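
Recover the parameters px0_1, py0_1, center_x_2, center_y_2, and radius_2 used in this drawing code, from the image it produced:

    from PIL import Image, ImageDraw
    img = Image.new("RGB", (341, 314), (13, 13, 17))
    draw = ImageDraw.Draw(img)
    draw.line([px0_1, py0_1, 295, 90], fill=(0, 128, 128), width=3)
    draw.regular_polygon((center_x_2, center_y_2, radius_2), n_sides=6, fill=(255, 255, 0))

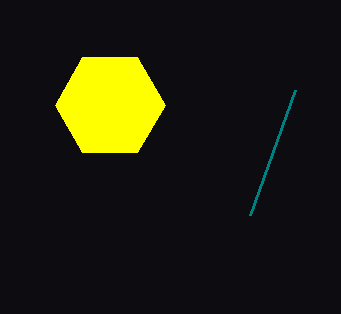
px0_1 = 250, py0_1 = 215, center_x_2 = 110, center_y_2 = 105, radius_2 = 55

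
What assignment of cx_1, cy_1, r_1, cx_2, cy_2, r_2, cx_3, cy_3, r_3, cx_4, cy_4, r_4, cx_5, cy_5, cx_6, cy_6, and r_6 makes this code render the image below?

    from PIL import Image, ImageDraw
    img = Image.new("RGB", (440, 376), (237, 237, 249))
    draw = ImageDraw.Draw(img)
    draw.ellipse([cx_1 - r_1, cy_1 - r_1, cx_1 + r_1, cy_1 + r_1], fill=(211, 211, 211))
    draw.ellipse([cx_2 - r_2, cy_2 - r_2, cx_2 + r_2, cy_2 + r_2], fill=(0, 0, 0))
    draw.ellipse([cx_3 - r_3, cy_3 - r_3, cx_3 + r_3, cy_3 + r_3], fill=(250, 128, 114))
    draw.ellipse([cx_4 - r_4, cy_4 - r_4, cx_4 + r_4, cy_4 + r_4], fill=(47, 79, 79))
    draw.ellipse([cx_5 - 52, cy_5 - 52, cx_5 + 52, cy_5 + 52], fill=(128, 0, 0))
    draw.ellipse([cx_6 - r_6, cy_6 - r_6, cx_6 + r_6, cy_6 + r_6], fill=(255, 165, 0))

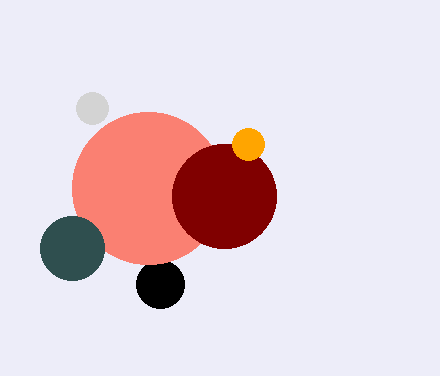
cx_1 = 92, cy_1 = 108, r_1 = 16, cx_2 = 160, cy_2 = 284, r_2 = 24, cx_3 = 148, cy_3 = 188, r_3 = 76, cx_4 = 72, cy_4 = 248, r_4 = 32, cx_5 = 224, cy_5 = 196, cx_6 = 248, cy_6 = 144, r_6 = 16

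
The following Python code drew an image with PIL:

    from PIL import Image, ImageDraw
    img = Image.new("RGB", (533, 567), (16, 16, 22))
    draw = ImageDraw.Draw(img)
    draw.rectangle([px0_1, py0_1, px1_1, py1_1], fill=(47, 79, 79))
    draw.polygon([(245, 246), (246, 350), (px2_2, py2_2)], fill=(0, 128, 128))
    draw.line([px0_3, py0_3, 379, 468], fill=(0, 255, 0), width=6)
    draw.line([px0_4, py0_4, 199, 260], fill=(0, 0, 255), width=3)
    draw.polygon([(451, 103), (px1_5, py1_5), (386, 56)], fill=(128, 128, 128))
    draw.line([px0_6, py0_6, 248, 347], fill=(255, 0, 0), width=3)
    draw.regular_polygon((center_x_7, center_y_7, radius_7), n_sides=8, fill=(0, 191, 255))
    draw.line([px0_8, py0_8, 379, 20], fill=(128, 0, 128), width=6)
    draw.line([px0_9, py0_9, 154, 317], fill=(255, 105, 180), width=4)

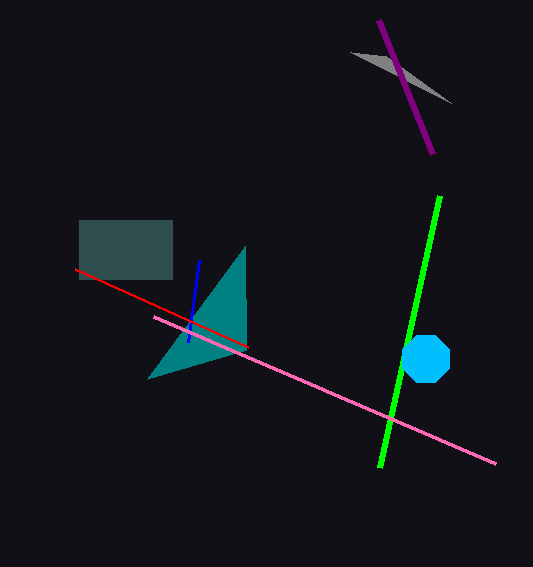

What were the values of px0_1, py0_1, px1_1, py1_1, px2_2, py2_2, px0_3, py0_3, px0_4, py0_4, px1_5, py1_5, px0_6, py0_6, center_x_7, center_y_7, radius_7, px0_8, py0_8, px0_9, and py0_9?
px0_1 = 79; py0_1 = 220; px1_1 = 172; py1_1 = 279; px2_2 = 147; py2_2 = 379; px0_3 = 439; py0_3 = 196; px0_4 = 188; py0_4 = 342; px1_5 = 350; py1_5 = 52; px0_6 = 75; py0_6 = 269; center_x_7 = 426; center_y_7 = 359; radius_7 = 25; px0_8 = 433; py0_8 = 154; px0_9 = 496; py0_9 = 464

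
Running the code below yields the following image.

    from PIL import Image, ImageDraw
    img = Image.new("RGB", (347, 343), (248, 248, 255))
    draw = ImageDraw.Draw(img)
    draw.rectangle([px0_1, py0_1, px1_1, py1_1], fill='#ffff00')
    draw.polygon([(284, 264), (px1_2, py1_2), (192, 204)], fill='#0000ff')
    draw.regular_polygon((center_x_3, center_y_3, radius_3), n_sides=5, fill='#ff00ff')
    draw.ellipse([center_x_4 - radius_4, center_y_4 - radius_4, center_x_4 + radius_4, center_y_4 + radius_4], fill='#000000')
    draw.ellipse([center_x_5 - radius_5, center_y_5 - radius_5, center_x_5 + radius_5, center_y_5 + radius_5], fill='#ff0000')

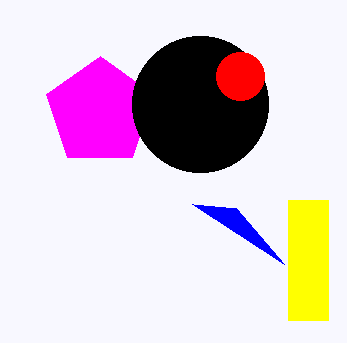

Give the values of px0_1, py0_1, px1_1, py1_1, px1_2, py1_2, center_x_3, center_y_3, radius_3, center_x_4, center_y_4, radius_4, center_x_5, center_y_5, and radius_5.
px0_1 = 288
py0_1 = 200
px1_1 = 328
py1_1 = 320
px1_2 = 236
py1_2 = 208
center_x_3 = 100
center_y_3 = 112
radius_3 = 56
center_x_4 = 200
center_y_4 = 104
radius_4 = 68
center_x_5 = 240
center_y_5 = 76
radius_5 = 24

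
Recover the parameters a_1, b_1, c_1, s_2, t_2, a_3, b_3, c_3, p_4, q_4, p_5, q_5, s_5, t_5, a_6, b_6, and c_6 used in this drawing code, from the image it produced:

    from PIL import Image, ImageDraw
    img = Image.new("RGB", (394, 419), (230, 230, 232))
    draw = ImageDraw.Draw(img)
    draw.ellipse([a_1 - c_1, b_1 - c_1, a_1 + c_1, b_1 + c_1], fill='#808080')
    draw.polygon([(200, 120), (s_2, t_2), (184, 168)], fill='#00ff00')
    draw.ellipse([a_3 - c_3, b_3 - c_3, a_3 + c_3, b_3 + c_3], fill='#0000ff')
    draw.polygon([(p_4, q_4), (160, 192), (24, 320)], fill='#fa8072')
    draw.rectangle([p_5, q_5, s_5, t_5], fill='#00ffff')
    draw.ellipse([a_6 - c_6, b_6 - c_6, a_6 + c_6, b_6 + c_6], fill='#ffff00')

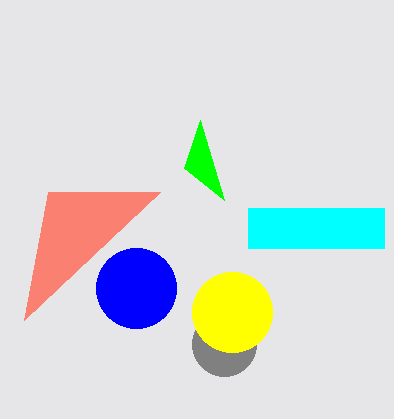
a_1 = 224; b_1 = 344; c_1 = 32; s_2 = 224; t_2 = 200; a_3 = 136; b_3 = 288; c_3 = 40; p_4 = 48; q_4 = 192; p_5 = 248; q_5 = 208; s_5 = 384; t_5 = 248; a_6 = 232; b_6 = 312; c_6 = 40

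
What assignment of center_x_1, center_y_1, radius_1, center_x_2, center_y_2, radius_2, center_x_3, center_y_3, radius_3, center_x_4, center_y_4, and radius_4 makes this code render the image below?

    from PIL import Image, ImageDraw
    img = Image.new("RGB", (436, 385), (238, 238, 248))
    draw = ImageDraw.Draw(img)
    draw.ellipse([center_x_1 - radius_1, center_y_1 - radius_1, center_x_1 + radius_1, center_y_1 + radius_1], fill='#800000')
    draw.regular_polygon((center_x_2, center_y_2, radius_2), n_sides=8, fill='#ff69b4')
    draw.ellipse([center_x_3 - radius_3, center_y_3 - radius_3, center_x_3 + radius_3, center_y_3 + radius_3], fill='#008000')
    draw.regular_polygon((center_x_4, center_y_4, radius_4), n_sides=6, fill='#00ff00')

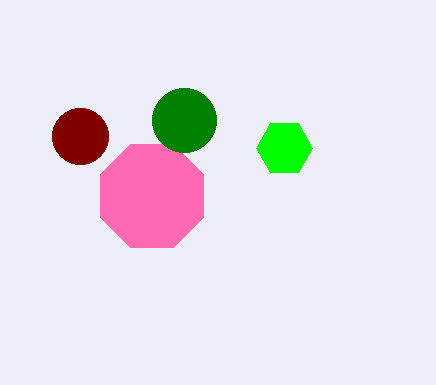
center_x_1 = 80
center_y_1 = 136
radius_1 = 28
center_x_2 = 152
center_y_2 = 196
radius_2 = 56
center_x_3 = 184
center_y_3 = 120
radius_3 = 32
center_x_4 = 284
center_y_4 = 148
radius_4 = 28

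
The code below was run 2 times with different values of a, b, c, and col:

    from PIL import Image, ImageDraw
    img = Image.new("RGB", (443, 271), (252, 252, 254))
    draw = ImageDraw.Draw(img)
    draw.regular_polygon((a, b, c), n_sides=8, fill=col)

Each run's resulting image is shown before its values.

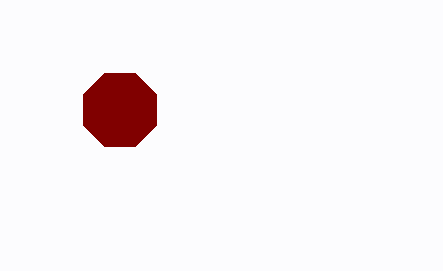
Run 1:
a = 120, b = 110, c = 40, col = 'maroon'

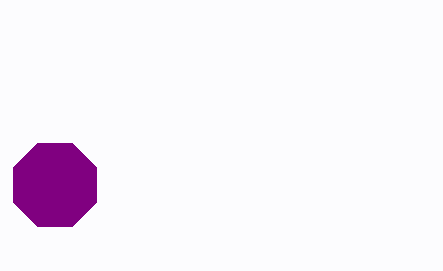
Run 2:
a = 55, b = 185, c = 45, col = 'purple'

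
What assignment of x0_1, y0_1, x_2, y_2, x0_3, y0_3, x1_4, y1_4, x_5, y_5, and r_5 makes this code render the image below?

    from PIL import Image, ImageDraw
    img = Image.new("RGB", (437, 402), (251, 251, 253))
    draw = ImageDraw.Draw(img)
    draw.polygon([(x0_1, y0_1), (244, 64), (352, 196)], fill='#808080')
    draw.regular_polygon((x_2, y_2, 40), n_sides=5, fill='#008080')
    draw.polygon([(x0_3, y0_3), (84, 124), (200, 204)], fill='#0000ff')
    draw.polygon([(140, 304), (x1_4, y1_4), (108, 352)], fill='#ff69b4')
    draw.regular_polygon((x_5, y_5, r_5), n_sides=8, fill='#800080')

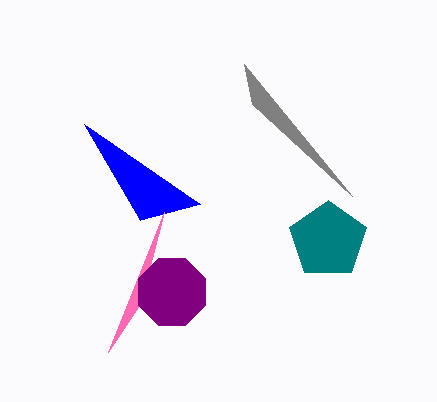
x0_1 = 252; y0_1 = 104; x_2 = 328; y_2 = 240; x0_3 = 140; y0_3 = 220; x1_4 = 164; y1_4 = 212; x_5 = 172; y_5 = 292; r_5 = 36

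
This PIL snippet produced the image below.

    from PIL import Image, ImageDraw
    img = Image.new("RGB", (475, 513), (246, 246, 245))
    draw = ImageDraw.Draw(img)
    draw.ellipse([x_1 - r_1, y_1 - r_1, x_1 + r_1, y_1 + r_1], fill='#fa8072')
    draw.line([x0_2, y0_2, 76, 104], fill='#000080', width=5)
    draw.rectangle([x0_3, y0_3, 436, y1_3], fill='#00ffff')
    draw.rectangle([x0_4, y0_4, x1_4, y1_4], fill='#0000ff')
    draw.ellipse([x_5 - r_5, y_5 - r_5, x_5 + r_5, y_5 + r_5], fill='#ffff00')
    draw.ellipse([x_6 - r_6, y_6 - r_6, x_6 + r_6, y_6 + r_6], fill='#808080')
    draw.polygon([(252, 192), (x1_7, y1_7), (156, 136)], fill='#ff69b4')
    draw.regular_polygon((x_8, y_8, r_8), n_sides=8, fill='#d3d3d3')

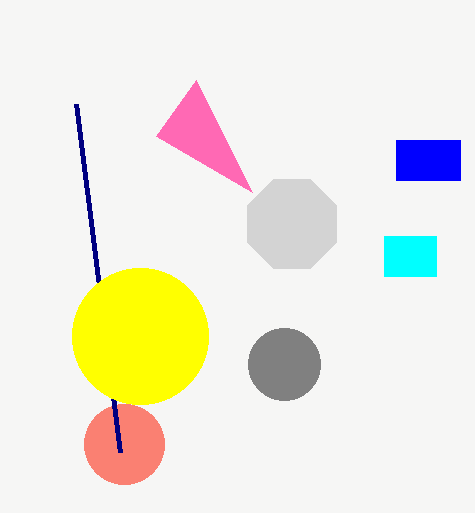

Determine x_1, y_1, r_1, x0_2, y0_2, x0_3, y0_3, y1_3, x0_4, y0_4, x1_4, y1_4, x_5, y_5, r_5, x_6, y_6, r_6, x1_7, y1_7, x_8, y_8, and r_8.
x_1 = 124, y_1 = 444, r_1 = 40, x0_2 = 120, y0_2 = 452, x0_3 = 384, y0_3 = 236, y1_3 = 276, x0_4 = 396, y0_4 = 140, x1_4 = 460, y1_4 = 180, x_5 = 140, y_5 = 336, r_5 = 68, x_6 = 284, y_6 = 364, r_6 = 36, x1_7 = 196, y1_7 = 80, x_8 = 292, y_8 = 224, r_8 = 48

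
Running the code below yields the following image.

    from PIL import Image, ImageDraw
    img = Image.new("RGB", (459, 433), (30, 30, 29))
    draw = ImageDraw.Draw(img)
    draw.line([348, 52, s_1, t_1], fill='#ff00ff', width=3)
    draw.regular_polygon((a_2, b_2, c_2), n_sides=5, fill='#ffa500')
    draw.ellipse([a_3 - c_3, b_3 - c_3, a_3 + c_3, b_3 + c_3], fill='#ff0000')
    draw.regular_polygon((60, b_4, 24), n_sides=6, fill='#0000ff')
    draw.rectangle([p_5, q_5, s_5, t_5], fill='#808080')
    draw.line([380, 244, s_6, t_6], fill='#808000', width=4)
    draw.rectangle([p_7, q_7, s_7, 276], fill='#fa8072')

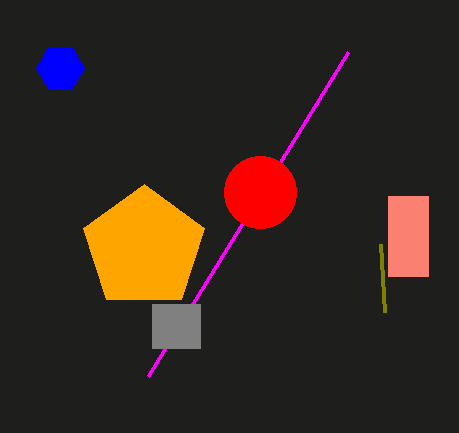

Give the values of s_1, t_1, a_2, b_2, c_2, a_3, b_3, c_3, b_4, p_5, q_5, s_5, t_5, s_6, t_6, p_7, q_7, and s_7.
s_1 = 148, t_1 = 376, a_2 = 144, b_2 = 248, c_2 = 64, a_3 = 260, b_3 = 192, c_3 = 36, b_4 = 68, p_5 = 152, q_5 = 304, s_5 = 200, t_5 = 348, s_6 = 384, t_6 = 312, p_7 = 388, q_7 = 196, s_7 = 428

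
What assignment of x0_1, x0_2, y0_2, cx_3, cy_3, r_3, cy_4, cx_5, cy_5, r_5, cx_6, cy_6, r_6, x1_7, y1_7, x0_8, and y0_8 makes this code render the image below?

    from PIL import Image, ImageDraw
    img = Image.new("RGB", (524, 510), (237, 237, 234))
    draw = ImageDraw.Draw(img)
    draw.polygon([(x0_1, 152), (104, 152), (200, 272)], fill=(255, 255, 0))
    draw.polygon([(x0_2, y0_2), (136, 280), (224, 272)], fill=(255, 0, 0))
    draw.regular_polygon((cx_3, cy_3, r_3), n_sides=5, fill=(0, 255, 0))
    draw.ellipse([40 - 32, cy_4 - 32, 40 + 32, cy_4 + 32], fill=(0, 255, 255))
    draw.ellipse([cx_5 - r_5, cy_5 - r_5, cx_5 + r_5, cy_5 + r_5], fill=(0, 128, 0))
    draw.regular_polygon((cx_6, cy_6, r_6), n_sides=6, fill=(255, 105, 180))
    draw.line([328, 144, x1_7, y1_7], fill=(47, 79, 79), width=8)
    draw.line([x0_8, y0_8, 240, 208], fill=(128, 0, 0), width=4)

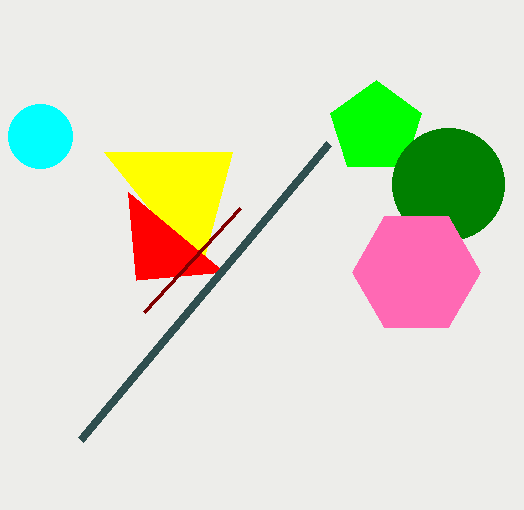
x0_1 = 232, x0_2 = 128, y0_2 = 192, cx_3 = 376, cy_3 = 128, r_3 = 48, cy_4 = 136, cx_5 = 448, cy_5 = 184, r_5 = 56, cx_6 = 416, cy_6 = 272, r_6 = 64, x1_7 = 80, y1_7 = 440, x0_8 = 144, y0_8 = 312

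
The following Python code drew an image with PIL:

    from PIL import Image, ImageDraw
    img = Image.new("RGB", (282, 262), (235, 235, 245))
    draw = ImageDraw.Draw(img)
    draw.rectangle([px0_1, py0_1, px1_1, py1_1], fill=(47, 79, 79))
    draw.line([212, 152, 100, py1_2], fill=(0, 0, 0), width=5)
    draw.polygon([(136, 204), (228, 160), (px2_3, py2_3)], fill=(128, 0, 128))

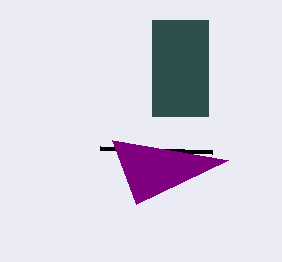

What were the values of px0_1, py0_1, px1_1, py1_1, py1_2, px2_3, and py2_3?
px0_1 = 152
py0_1 = 20
px1_1 = 208
py1_1 = 116
py1_2 = 148
px2_3 = 112
py2_3 = 140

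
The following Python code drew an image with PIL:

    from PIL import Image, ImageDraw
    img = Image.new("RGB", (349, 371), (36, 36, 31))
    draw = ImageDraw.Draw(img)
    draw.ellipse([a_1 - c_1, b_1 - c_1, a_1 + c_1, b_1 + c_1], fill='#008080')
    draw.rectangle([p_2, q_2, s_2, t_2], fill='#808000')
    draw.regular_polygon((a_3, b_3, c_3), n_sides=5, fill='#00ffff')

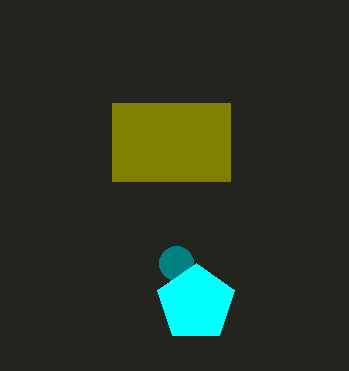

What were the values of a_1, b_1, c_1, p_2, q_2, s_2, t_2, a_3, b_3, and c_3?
a_1 = 176, b_1 = 263, c_1 = 17, p_2 = 112, q_2 = 103, s_2 = 230, t_2 = 181, a_3 = 196, b_3 = 303, c_3 = 40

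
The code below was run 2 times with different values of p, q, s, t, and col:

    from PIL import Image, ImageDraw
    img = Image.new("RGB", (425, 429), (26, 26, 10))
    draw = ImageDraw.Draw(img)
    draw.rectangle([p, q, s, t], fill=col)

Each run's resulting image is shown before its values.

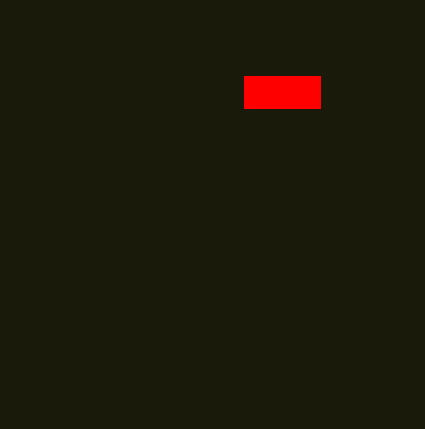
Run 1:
p = 244; q = 76; s = 320; t = 108; col = 'red'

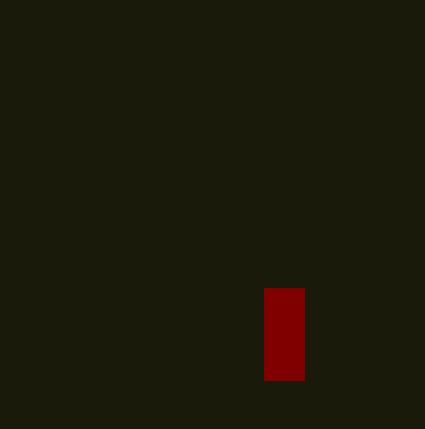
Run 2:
p = 264, q = 288, s = 304, t = 380, col = 'maroon'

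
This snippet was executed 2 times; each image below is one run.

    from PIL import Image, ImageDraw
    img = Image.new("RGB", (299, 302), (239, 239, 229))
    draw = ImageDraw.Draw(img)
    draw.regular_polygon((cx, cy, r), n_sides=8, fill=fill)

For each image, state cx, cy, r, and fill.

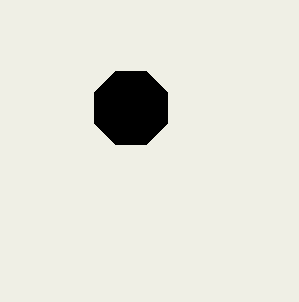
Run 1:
cx = 131
cy = 108
r = 40
fill = 'black'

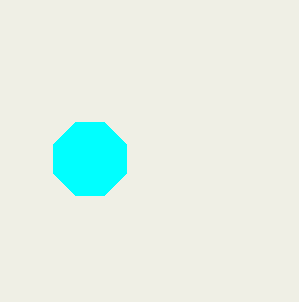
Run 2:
cx = 90, cy = 159, r = 39, fill = 'cyan'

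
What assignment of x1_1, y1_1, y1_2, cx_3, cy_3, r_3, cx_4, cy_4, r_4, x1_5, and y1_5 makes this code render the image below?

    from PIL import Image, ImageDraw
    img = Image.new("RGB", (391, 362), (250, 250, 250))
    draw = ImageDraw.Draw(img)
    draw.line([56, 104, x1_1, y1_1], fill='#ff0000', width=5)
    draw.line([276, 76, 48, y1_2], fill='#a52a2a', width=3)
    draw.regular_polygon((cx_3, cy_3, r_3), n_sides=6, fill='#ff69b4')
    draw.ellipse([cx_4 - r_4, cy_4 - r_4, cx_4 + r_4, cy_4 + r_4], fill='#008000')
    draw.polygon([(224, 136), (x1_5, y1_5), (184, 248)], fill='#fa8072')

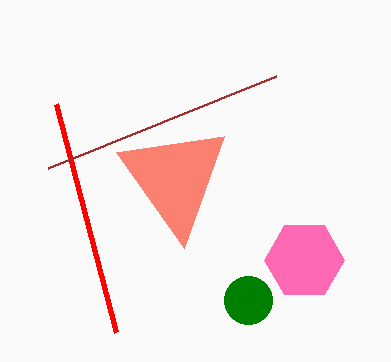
x1_1 = 116
y1_1 = 332
y1_2 = 168
cx_3 = 304
cy_3 = 260
r_3 = 40
cx_4 = 248
cy_4 = 300
r_4 = 24
x1_5 = 116
y1_5 = 152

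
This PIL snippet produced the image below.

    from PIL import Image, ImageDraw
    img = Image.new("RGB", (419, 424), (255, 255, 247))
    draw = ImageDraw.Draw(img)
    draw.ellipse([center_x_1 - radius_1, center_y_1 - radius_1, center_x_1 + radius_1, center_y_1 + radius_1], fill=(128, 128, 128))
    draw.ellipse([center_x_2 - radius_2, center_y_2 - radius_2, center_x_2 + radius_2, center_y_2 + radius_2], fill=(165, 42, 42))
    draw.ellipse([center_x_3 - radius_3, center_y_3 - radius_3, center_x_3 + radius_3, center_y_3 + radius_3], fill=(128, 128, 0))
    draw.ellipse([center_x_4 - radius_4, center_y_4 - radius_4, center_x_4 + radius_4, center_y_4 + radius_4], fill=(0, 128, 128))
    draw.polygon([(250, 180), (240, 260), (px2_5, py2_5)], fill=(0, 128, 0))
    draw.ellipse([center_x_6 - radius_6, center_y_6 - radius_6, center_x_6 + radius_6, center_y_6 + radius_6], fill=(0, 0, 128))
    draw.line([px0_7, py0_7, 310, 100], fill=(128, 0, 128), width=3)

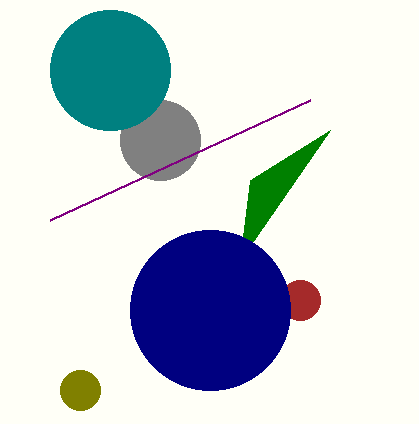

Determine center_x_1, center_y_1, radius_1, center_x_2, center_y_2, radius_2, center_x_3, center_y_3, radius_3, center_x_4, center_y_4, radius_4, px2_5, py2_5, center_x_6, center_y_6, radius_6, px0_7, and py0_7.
center_x_1 = 160
center_y_1 = 140
radius_1 = 40
center_x_2 = 300
center_y_2 = 300
radius_2 = 20
center_x_3 = 80
center_y_3 = 390
radius_3 = 20
center_x_4 = 110
center_y_4 = 70
radius_4 = 60
px2_5 = 330
py2_5 = 130
center_x_6 = 210
center_y_6 = 310
radius_6 = 80
px0_7 = 50
py0_7 = 220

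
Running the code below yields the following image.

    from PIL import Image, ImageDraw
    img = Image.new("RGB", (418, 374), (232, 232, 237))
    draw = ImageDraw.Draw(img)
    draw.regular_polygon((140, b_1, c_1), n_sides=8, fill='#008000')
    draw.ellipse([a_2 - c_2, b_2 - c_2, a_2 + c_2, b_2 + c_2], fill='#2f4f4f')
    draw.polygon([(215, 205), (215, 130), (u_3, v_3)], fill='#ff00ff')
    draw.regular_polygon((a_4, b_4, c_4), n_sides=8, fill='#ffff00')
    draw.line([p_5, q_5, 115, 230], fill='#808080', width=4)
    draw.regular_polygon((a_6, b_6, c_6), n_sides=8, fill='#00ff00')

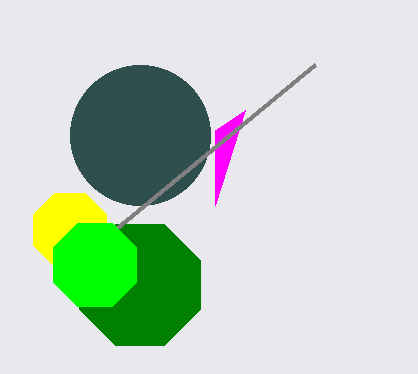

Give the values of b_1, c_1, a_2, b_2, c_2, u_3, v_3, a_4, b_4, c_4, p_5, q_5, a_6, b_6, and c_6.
b_1 = 285
c_1 = 65
a_2 = 140
b_2 = 135
c_2 = 70
u_3 = 245
v_3 = 110
a_4 = 70
b_4 = 230
c_4 = 40
p_5 = 315
q_5 = 65
a_6 = 95
b_6 = 265
c_6 = 45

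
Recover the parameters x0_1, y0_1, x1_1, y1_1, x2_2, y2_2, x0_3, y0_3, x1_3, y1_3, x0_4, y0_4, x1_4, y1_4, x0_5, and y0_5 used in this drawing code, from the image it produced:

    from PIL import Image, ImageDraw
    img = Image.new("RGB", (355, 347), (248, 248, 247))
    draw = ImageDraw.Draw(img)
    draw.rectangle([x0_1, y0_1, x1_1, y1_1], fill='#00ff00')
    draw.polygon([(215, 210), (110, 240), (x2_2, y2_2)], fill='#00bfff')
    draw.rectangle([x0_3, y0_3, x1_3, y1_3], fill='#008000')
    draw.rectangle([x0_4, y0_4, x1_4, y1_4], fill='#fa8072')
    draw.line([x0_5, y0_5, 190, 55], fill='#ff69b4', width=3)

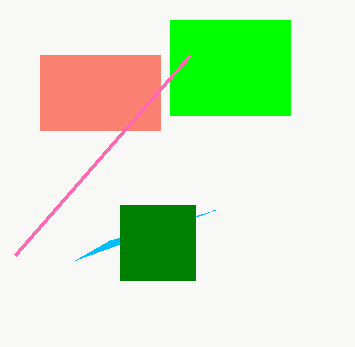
x0_1 = 170, y0_1 = 20, x1_1 = 290, y1_1 = 115, x2_2 = 75, y2_2 = 260, x0_3 = 120, y0_3 = 205, x1_3 = 195, y1_3 = 280, x0_4 = 40, y0_4 = 55, x1_4 = 160, y1_4 = 130, x0_5 = 15, y0_5 = 255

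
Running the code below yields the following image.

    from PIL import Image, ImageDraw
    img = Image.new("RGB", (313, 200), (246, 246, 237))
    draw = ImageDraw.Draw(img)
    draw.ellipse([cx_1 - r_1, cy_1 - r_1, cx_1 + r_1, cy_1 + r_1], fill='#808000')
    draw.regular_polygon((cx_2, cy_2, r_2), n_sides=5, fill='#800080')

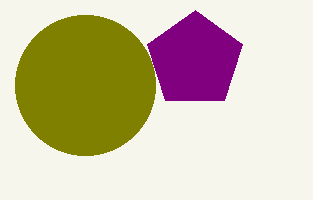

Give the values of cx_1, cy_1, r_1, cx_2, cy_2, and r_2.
cx_1 = 85, cy_1 = 85, r_1 = 70, cx_2 = 195, cy_2 = 60, r_2 = 50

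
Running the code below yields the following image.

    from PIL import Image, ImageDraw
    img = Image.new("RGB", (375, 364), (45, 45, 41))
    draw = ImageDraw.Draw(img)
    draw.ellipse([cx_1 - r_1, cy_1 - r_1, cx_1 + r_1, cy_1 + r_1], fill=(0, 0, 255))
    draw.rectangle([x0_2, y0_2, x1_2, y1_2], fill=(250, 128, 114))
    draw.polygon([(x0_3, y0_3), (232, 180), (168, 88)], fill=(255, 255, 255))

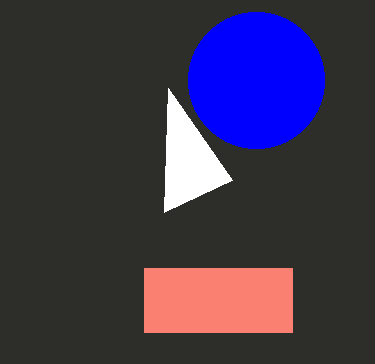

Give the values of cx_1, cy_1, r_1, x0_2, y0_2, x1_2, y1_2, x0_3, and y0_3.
cx_1 = 256; cy_1 = 80; r_1 = 68; x0_2 = 144; y0_2 = 268; x1_2 = 292; y1_2 = 332; x0_3 = 164; y0_3 = 212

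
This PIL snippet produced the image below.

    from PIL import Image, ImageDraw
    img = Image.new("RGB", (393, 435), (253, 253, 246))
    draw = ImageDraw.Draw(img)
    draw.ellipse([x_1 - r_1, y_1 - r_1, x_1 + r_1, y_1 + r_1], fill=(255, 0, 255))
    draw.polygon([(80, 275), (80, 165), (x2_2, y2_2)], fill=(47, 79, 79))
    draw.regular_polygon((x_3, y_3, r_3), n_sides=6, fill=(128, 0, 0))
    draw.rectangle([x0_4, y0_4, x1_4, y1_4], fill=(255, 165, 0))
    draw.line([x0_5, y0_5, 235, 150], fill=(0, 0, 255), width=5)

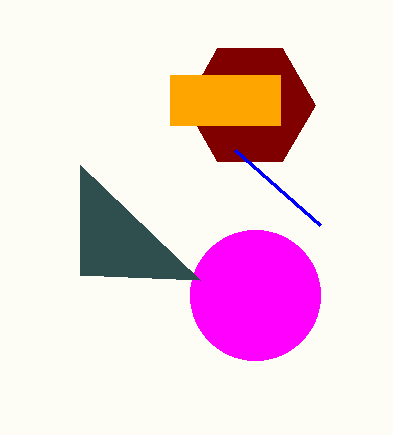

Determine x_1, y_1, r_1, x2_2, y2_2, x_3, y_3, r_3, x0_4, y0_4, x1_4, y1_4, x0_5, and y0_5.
x_1 = 255; y_1 = 295; r_1 = 65; x2_2 = 200; y2_2 = 280; x_3 = 250; y_3 = 105; r_3 = 65; x0_4 = 170; y0_4 = 75; x1_4 = 280; y1_4 = 125; x0_5 = 320; y0_5 = 225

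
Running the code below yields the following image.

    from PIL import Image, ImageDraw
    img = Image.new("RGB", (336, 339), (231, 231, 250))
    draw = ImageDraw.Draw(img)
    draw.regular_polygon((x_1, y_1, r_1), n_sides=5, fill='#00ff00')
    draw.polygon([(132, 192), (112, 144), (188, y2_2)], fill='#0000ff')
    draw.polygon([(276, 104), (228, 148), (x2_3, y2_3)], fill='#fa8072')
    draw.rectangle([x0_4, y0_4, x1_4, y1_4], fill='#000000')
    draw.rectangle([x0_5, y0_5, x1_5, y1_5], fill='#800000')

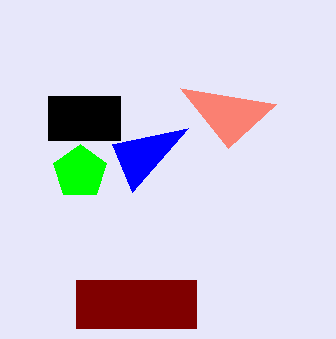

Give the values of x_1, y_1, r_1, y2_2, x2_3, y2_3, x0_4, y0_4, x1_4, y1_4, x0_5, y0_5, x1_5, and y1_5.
x_1 = 80, y_1 = 172, r_1 = 28, y2_2 = 128, x2_3 = 180, y2_3 = 88, x0_4 = 48, y0_4 = 96, x1_4 = 120, y1_4 = 140, x0_5 = 76, y0_5 = 280, x1_5 = 196, y1_5 = 328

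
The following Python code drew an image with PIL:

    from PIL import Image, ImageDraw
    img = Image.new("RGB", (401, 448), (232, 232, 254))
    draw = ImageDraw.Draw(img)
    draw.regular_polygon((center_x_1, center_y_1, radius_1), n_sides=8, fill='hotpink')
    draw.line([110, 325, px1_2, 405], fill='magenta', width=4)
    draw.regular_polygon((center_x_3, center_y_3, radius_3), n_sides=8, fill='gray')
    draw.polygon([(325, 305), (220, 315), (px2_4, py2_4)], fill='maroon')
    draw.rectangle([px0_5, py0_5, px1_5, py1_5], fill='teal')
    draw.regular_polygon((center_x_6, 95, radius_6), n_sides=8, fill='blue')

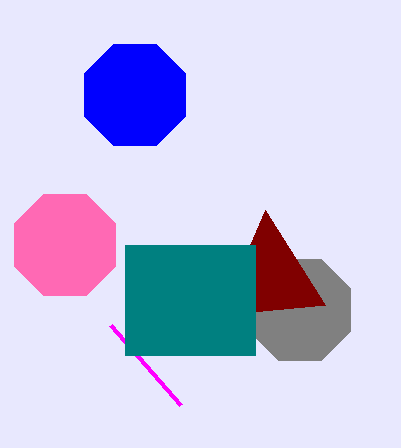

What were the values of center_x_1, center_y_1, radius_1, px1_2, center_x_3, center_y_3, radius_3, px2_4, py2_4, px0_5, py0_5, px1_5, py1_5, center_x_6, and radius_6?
center_x_1 = 65; center_y_1 = 245; radius_1 = 55; px1_2 = 180; center_x_3 = 300; center_y_3 = 310; radius_3 = 55; px2_4 = 265; py2_4 = 210; px0_5 = 125; py0_5 = 245; px1_5 = 255; py1_5 = 355; center_x_6 = 135; radius_6 = 55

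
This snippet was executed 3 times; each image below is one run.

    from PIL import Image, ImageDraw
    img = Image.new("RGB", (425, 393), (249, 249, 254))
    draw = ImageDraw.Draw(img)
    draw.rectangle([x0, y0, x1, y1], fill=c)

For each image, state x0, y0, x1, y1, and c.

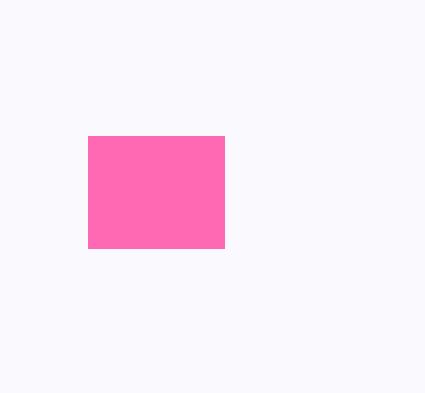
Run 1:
x0 = 88
y0 = 136
x1 = 224
y1 = 248
c = 'hotpink'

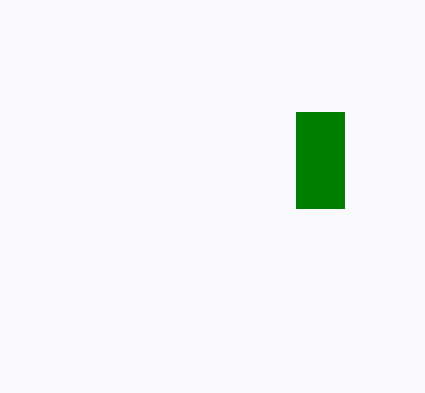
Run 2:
x0 = 296
y0 = 112
x1 = 344
y1 = 208
c = 'green'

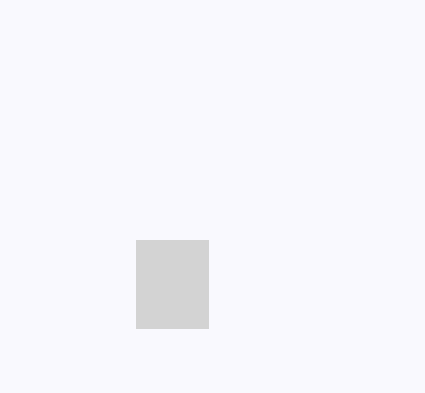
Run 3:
x0 = 136
y0 = 240
x1 = 208
y1 = 328
c = 'lightgray'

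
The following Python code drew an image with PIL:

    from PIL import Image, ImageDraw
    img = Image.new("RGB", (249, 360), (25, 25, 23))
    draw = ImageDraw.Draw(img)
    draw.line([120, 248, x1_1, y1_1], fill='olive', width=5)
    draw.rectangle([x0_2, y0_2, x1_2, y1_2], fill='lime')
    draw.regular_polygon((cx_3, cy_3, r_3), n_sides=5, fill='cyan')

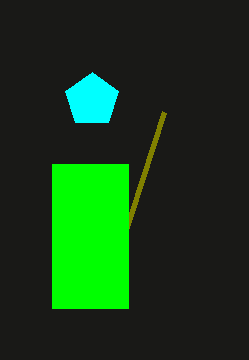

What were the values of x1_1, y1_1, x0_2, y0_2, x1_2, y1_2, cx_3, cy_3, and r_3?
x1_1 = 164, y1_1 = 112, x0_2 = 52, y0_2 = 164, x1_2 = 128, y1_2 = 308, cx_3 = 92, cy_3 = 100, r_3 = 28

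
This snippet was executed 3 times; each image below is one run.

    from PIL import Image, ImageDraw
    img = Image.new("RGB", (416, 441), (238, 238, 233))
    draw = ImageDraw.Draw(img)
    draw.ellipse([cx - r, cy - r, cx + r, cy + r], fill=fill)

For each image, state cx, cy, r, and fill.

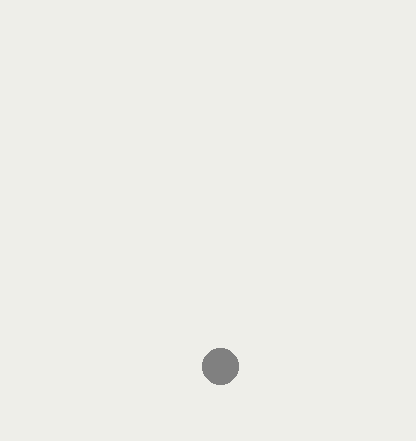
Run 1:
cx = 220, cy = 366, r = 18, fill = 'gray'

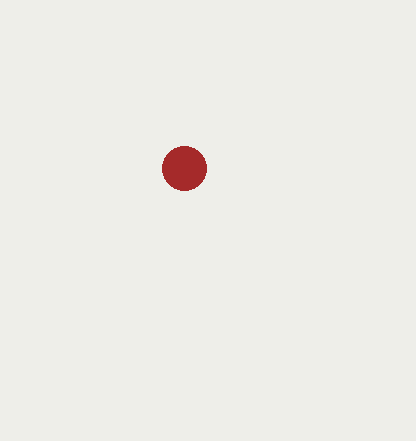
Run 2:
cx = 184, cy = 168, r = 22, fill = 'brown'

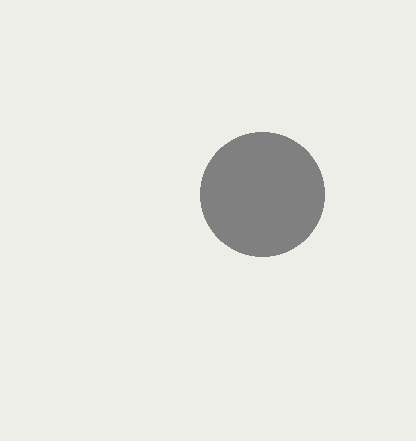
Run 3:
cx = 262, cy = 194, r = 62, fill = 'gray'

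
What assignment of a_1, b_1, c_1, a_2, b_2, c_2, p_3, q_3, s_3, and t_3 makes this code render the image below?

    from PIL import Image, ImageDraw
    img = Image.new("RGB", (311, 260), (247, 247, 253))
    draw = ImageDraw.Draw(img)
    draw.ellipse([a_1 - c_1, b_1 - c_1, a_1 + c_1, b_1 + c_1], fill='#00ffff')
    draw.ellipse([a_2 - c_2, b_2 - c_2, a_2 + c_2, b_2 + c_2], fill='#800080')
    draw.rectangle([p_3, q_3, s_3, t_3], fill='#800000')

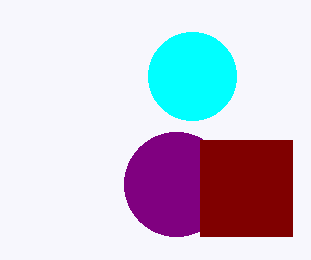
a_1 = 192
b_1 = 76
c_1 = 44
a_2 = 176
b_2 = 184
c_2 = 52
p_3 = 200
q_3 = 140
s_3 = 292
t_3 = 236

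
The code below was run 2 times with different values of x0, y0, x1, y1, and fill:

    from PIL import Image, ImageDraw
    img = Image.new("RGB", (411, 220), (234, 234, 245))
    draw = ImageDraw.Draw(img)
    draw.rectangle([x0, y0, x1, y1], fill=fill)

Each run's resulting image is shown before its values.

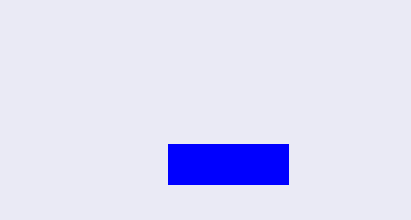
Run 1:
x0 = 168; y0 = 144; x1 = 288; y1 = 184; fill = 'blue'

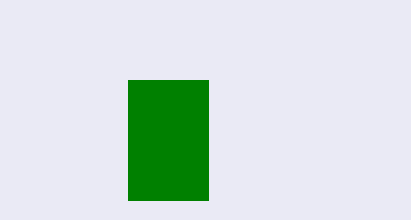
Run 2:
x0 = 128
y0 = 80
x1 = 208
y1 = 200
fill = 'green'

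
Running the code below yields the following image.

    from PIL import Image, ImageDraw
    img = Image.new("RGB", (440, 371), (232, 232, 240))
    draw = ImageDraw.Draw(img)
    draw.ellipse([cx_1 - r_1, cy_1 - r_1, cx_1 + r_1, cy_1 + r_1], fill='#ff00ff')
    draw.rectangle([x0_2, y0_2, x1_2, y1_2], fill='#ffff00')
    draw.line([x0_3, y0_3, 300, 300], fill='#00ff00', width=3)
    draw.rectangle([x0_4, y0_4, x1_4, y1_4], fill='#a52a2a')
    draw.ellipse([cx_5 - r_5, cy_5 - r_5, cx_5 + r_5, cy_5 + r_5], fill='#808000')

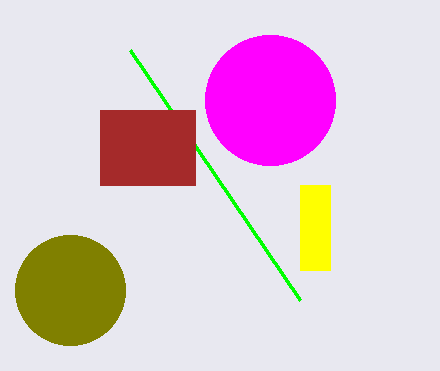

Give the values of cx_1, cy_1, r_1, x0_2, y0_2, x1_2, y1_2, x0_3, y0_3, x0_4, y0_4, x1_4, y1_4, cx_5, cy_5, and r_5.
cx_1 = 270; cy_1 = 100; r_1 = 65; x0_2 = 300; y0_2 = 185; x1_2 = 330; y1_2 = 270; x0_3 = 130; y0_3 = 50; x0_4 = 100; y0_4 = 110; x1_4 = 195; y1_4 = 185; cx_5 = 70; cy_5 = 290; r_5 = 55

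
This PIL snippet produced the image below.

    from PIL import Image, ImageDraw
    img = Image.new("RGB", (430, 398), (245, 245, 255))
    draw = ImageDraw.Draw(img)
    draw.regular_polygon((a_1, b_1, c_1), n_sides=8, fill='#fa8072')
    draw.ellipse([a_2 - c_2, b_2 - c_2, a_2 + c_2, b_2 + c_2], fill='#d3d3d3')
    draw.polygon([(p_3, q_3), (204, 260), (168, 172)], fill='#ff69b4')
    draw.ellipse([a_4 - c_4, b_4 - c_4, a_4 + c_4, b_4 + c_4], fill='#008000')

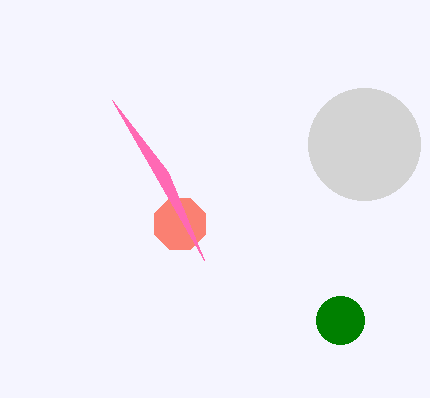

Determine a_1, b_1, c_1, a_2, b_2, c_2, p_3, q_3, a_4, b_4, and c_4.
a_1 = 180
b_1 = 224
c_1 = 28
a_2 = 364
b_2 = 144
c_2 = 56
p_3 = 112
q_3 = 100
a_4 = 340
b_4 = 320
c_4 = 24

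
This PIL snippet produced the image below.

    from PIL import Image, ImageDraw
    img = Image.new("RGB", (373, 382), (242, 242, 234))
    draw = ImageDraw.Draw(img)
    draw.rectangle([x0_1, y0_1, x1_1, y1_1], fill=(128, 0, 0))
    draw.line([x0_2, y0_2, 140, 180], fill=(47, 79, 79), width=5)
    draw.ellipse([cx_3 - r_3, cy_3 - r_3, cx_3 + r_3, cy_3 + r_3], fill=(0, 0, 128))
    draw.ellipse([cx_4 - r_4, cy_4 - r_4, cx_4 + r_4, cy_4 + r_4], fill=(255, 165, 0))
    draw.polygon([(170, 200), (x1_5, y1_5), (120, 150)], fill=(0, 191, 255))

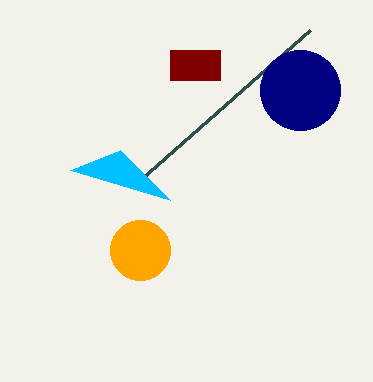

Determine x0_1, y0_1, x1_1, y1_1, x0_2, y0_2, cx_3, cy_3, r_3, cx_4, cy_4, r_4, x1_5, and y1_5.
x0_1 = 170, y0_1 = 50, x1_1 = 220, y1_1 = 80, x0_2 = 310, y0_2 = 30, cx_3 = 300, cy_3 = 90, r_3 = 40, cx_4 = 140, cy_4 = 250, r_4 = 30, x1_5 = 70, y1_5 = 170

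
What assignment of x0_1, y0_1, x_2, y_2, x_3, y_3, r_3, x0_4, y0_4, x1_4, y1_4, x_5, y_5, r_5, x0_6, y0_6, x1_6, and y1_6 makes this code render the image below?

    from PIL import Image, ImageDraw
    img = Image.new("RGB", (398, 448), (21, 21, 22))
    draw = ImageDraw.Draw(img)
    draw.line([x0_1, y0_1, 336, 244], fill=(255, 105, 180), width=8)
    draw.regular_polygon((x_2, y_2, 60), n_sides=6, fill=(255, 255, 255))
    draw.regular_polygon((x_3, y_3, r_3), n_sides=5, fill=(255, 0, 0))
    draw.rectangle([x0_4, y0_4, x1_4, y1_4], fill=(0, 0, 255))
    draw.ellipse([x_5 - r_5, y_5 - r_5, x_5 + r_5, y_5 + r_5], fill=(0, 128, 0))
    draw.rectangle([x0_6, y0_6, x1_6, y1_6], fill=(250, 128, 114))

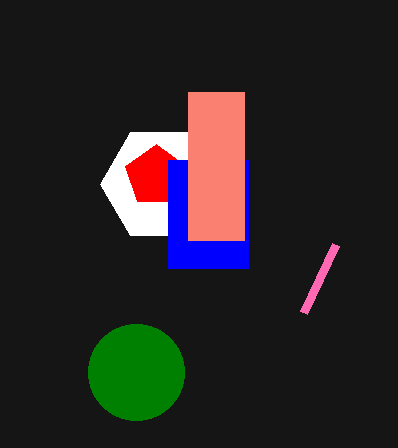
x0_1 = 304; y0_1 = 312; x_2 = 160; y_2 = 184; x_3 = 156; y_3 = 176; r_3 = 32; x0_4 = 168; y0_4 = 160; x1_4 = 248; y1_4 = 268; x_5 = 136; y_5 = 372; r_5 = 48; x0_6 = 188; y0_6 = 92; x1_6 = 244; y1_6 = 240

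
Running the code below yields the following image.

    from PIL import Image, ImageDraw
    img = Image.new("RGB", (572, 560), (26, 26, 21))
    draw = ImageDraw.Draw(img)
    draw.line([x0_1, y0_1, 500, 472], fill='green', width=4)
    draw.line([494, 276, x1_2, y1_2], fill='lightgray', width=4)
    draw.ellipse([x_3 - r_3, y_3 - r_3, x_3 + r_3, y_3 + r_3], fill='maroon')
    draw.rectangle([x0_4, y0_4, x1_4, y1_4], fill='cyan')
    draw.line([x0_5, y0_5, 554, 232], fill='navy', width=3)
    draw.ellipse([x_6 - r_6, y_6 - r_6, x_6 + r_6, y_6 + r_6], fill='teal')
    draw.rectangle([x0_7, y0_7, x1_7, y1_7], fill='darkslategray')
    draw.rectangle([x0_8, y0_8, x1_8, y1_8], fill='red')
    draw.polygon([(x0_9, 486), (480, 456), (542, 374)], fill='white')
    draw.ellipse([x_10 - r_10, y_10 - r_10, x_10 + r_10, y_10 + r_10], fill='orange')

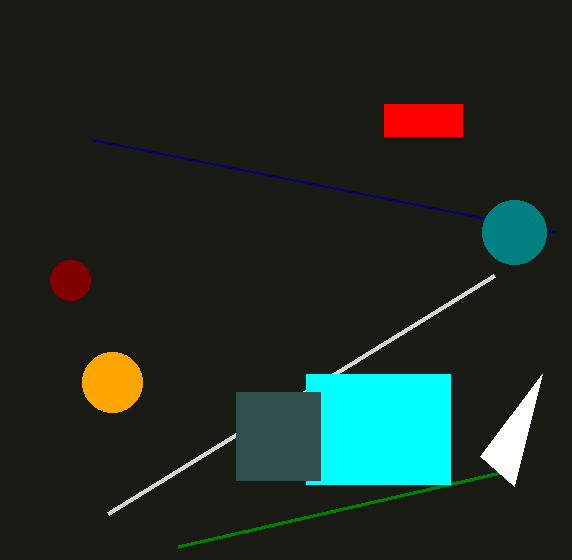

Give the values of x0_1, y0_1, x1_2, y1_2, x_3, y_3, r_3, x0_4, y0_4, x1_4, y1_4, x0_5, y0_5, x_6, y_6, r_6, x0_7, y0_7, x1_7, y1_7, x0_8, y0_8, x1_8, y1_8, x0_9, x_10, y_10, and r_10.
x0_1 = 178; y0_1 = 546; x1_2 = 108; y1_2 = 514; x_3 = 70; y_3 = 280; r_3 = 20; x0_4 = 306; y0_4 = 374; x1_4 = 450; y1_4 = 484; x0_5 = 94; y0_5 = 140; x_6 = 514; y_6 = 232; r_6 = 32; x0_7 = 236; y0_7 = 392; x1_7 = 320; y1_7 = 480; x0_8 = 384; y0_8 = 104; x1_8 = 462; y1_8 = 136; x0_9 = 514; x_10 = 112; y_10 = 382; r_10 = 30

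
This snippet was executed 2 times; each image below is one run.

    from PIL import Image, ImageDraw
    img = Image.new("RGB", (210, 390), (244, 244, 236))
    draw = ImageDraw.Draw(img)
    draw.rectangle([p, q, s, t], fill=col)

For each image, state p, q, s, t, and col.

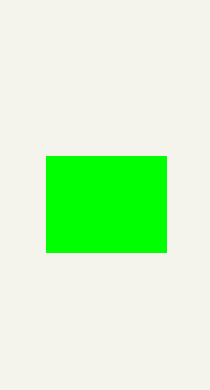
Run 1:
p = 46
q = 156
s = 166
t = 252
col = 'lime'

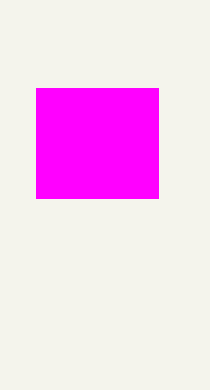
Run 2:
p = 36
q = 88
s = 158
t = 198
col = 'magenta'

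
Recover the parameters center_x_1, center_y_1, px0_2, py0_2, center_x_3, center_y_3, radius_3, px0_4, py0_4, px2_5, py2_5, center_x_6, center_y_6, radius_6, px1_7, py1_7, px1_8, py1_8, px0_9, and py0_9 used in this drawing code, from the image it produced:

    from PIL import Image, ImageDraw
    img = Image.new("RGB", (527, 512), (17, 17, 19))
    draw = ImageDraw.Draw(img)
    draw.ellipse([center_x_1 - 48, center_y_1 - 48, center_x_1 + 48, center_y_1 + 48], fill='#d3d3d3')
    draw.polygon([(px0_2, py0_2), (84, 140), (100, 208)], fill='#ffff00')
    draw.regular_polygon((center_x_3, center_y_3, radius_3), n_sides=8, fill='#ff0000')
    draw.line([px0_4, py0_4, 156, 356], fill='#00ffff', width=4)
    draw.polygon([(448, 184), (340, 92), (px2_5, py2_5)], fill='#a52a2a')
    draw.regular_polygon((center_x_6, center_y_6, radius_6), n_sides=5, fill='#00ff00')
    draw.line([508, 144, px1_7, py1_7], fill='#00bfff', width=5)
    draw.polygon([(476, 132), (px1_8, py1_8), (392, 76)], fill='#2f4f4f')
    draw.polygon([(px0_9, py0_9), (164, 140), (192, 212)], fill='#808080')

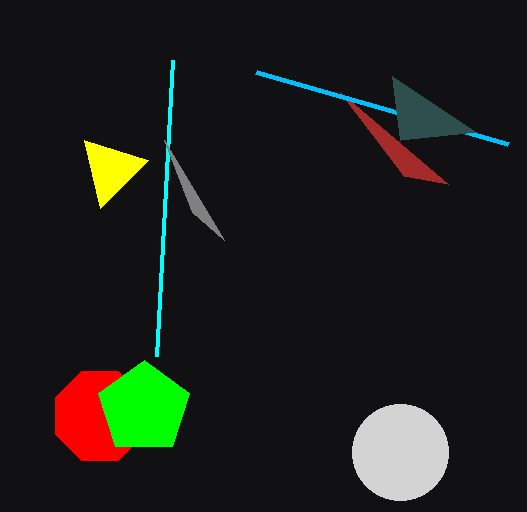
center_x_1 = 400
center_y_1 = 452
px0_2 = 148
py0_2 = 160
center_x_3 = 100
center_y_3 = 416
radius_3 = 48
px0_4 = 172
py0_4 = 60
px2_5 = 404
py2_5 = 176
center_x_6 = 144
center_y_6 = 408
radius_6 = 48
px1_7 = 256
py1_7 = 72
px1_8 = 400
py1_8 = 140
px0_9 = 224
py0_9 = 240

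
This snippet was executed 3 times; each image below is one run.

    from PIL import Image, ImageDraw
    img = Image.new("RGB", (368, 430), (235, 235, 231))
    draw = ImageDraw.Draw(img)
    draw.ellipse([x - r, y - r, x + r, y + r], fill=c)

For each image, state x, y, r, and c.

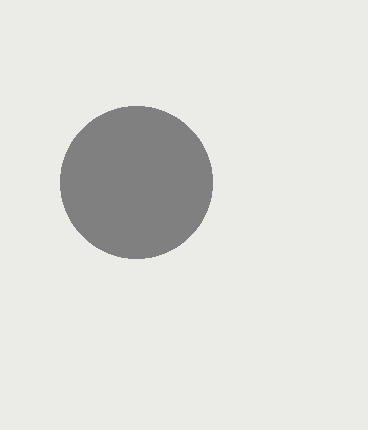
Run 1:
x = 136
y = 182
r = 76
c = 'gray'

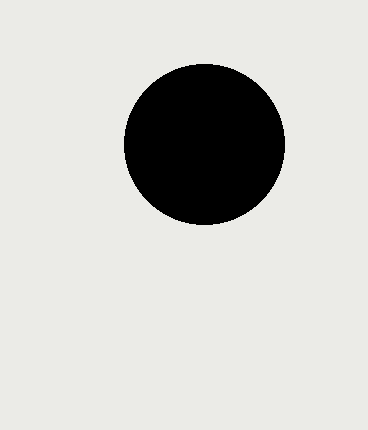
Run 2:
x = 204; y = 144; r = 80; c = 'black'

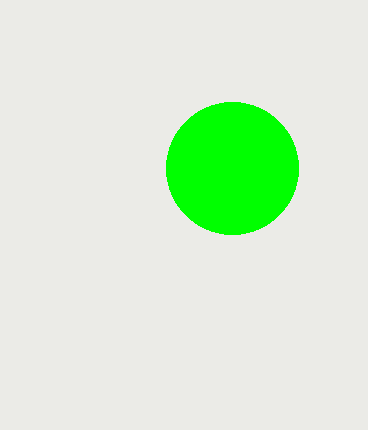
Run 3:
x = 232, y = 168, r = 66, c = 'lime'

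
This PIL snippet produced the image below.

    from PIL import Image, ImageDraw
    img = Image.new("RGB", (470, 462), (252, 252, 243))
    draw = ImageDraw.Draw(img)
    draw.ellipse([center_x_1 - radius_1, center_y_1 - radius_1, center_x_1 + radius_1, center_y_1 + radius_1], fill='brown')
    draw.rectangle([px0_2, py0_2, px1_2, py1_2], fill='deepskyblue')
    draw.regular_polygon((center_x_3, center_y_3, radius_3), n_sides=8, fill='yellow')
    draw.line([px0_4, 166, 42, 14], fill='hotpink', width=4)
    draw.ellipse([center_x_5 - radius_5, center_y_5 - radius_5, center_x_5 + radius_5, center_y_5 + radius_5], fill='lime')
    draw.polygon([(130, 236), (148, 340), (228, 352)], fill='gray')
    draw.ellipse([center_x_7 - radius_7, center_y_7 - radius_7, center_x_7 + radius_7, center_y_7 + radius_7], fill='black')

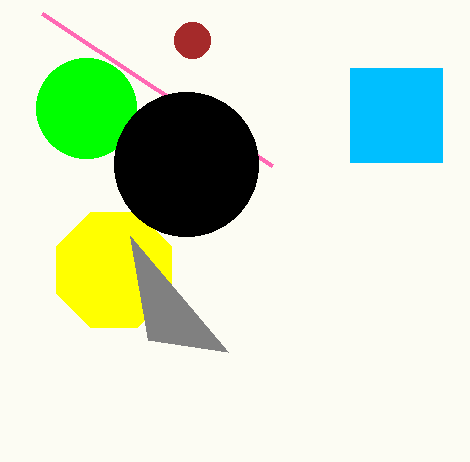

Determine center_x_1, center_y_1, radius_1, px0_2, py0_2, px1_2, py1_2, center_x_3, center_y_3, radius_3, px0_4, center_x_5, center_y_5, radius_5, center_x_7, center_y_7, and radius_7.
center_x_1 = 192; center_y_1 = 40; radius_1 = 18; px0_2 = 350; py0_2 = 68; px1_2 = 442; py1_2 = 162; center_x_3 = 114; center_y_3 = 270; radius_3 = 62; px0_4 = 272; center_x_5 = 86; center_y_5 = 108; radius_5 = 50; center_x_7 = 186; center_y_7 = 164; radius_7 = 72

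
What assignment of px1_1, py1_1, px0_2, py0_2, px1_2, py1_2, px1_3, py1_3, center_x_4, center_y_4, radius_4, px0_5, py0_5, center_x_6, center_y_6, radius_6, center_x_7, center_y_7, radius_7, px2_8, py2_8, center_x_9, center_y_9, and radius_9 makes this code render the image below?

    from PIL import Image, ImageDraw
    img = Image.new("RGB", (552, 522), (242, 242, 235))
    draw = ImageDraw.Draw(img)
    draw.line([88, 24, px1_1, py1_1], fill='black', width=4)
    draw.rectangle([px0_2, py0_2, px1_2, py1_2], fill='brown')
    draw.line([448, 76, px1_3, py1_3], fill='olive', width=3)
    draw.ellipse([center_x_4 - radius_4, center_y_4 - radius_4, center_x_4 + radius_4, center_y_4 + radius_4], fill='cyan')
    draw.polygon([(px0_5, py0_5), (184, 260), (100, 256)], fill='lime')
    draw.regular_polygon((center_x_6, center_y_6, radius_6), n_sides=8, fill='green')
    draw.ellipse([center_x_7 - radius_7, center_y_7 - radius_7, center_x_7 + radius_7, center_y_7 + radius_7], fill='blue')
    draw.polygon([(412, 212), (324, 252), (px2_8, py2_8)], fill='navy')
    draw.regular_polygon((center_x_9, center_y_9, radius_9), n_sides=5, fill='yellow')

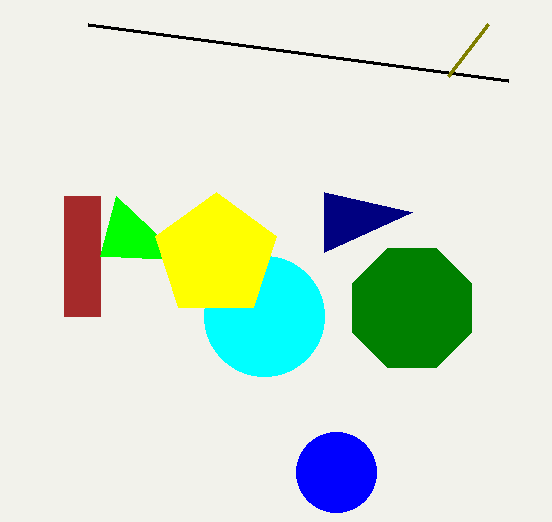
px1_1 = 508, py1_1 = 80, px0_2 = 64, py0_2 = 196, px1_2 = 100, py1_2 = 316, px1_3 = 488, py1_3 = 24, center_x_4 = 264, center_y_4 = 316, radius_4 = 60, px0_5 = 116, py0_5 = 196, center_x_6 = 412, center_y_6 = 308, radius_6 = 64, center_x_7 = 336, center_y_7 = 472, radius_7 = 40, px2_8 = 324, py2_8 = 192, center_x_9 = 216, center_y_9 = 256, radius_9 = 64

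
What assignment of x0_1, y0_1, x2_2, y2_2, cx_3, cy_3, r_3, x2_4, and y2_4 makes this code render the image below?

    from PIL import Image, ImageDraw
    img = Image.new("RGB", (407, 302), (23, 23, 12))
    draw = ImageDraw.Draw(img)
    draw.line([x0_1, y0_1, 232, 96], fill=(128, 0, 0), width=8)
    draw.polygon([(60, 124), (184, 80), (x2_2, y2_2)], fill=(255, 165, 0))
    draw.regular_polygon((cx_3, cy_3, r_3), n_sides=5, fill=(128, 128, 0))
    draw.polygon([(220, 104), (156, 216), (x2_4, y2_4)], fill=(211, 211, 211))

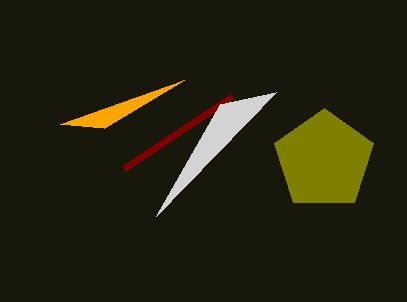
x0_1 = 124, y0_1 = 168, x2_2 = 104, y2_2 = 128, cx_3 = 324, cy_3 = 160, r_3 = 52, x2_4 = 276, y2_4 = 92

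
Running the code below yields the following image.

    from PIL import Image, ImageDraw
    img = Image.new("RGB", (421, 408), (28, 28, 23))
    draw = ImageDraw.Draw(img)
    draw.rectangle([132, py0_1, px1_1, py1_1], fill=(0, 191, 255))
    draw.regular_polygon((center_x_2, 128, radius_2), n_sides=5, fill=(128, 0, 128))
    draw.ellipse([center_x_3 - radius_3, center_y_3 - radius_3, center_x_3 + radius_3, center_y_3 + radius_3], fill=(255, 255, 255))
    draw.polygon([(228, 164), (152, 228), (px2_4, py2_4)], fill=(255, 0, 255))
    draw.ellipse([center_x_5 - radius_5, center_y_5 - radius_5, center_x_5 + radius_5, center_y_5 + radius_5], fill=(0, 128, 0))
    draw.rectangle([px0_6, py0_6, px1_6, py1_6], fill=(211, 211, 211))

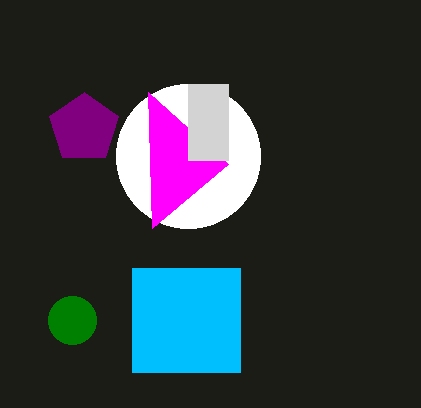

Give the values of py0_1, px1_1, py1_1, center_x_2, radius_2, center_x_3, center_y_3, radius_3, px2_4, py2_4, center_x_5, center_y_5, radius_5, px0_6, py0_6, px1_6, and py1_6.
py0_1 = 268, px1_1 = 240, py1_1 = 372, center_x_2 = 84, radius_2 = 36, center_x_3 = 188, center_y_3 = 156, radius_3 = 72, px2_4 = 148, py2_4 = 92, center_x_5 = 72, center_y_5 = 320, radius_5 = 24, px0_6 = 188, py0_6 = 84, px1_6 = 228, py1_6 = 160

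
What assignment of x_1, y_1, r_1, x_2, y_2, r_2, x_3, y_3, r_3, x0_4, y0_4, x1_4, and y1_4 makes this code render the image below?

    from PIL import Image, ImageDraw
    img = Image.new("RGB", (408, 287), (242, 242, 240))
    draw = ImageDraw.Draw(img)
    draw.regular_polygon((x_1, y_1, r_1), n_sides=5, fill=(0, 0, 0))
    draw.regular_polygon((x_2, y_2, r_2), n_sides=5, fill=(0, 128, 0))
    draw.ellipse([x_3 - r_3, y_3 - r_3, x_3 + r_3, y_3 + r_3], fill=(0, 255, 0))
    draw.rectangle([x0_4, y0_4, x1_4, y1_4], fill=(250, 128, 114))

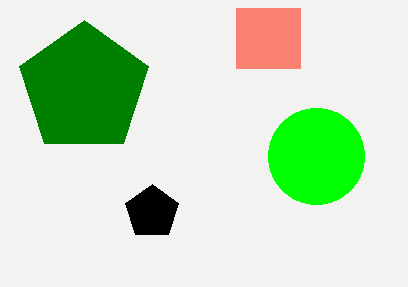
x_1 = 152
y_1 = 212
r_1 = 28
x_2 = 84
y_2 = 88
r_2 = 68
x_3 = 316
y_3 = 156
r_3 = 48
x0_4 = 236
y0_4 = 8
x1_4 = 300
y1_4 = 68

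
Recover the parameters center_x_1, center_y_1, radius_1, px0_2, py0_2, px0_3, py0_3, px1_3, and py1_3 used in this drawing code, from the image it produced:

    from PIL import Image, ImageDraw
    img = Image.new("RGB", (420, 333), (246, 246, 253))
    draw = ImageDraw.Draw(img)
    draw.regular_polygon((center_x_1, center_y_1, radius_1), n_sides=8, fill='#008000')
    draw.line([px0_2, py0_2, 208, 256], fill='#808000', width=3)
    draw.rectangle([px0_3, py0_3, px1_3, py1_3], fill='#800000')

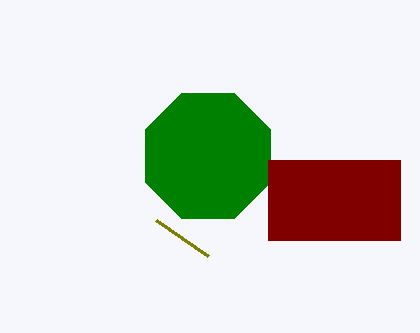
center_x_1 = 208, center_y_1 = 156, radius_1 = 68, px0_2 = 156, py0_2 = 220, px0_3 = 268, py0_3 = 160, px1_3 = 400, py1_3 = 240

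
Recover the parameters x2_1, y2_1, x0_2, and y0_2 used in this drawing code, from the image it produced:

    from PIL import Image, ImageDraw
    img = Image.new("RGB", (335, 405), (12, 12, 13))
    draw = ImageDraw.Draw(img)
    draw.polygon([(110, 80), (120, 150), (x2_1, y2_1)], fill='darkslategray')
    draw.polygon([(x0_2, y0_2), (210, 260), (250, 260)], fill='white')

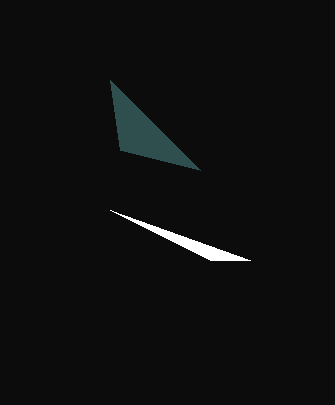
x2_1 = 200; y2_1 = 170; x0_2 = 110; y0_2 = 210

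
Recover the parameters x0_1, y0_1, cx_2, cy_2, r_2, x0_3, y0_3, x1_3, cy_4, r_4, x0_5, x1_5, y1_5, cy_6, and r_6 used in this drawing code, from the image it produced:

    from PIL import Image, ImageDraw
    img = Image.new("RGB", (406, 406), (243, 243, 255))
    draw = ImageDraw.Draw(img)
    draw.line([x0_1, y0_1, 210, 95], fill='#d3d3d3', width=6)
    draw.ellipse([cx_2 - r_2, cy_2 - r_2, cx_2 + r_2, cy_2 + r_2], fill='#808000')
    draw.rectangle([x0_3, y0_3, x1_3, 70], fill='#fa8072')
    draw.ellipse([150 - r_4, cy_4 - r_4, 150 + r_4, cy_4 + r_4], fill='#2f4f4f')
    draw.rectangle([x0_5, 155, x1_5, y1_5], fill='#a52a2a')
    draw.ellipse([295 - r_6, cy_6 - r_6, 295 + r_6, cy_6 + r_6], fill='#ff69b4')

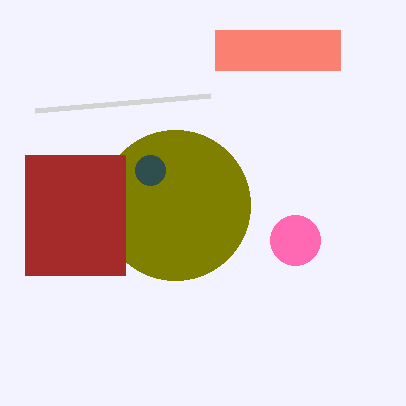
x0_1 = 35; y0_1 = 110; cx_2 = 175; cy_2 = 205; r_2 = 75; x0_3 = 215; y0_3 = 30; x1_3 = 340; cy_4 = 170; r_4 = 15; x0_5 = 25; x1_5 = 125; y1_5 = 275; cy_6 = 240; r_6 = 25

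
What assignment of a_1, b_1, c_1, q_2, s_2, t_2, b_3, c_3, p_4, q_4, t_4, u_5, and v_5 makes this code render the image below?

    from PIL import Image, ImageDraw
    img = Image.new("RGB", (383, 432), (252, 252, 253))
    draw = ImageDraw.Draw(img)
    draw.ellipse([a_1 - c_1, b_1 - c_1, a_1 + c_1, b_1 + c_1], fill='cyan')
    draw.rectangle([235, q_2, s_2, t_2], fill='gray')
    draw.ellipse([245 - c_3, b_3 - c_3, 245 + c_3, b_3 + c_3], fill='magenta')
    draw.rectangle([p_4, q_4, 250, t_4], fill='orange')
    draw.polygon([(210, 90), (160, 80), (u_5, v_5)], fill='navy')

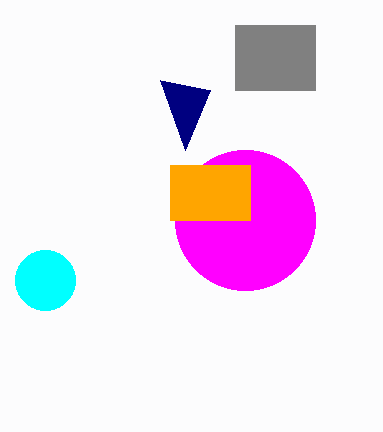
a_1 = 45, b_1 = 280, c_1 = 30, q_2 = 25, s_2 = 315, t_2 = 90, b_3 = 220, c_3 = 70, p_4 = 170, q_4 = 165, t_4 = 220, u_5 = 185, v_5 = 150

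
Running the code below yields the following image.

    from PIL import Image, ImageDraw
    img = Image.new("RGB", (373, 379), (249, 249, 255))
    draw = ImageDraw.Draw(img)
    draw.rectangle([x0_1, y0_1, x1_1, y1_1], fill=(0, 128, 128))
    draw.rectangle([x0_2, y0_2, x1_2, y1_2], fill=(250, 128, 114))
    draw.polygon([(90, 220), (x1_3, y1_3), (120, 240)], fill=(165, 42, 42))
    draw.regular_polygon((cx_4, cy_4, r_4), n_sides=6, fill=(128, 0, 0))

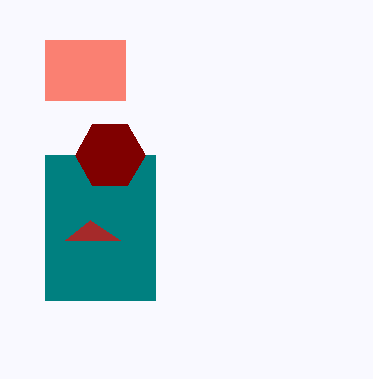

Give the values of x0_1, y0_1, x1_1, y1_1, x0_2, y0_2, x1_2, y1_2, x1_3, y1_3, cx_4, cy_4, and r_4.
x0_1 = 45
y0_1 = 155
x1_1 = 155
y1_1 = 300
x0_2 = 45
y0_2 = 40
x1_2 = 125
y1_2 = 100
x1_3 = 65
y1_3 = 240
cx_4 = 110
cy_4 = 155
r_4 = 35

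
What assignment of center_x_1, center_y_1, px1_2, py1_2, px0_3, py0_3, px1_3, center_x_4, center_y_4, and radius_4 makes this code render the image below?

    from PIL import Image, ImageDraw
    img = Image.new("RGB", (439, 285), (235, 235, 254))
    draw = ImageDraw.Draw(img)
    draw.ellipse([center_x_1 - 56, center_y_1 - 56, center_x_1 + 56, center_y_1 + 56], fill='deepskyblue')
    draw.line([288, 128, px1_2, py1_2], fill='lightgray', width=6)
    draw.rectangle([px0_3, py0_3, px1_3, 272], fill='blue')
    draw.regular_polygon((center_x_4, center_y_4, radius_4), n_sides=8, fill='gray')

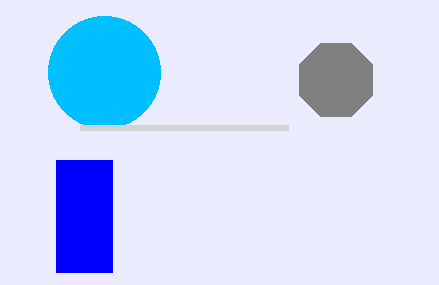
center_x_1 = 104
center_y_1 = 72
px1_2 = 80
py1_2 = 128
px0_3 = 56
py0_3 = 160
px1_3 = 112
center_x_4 = 336
center_y_4 = 80
radius_4 = 40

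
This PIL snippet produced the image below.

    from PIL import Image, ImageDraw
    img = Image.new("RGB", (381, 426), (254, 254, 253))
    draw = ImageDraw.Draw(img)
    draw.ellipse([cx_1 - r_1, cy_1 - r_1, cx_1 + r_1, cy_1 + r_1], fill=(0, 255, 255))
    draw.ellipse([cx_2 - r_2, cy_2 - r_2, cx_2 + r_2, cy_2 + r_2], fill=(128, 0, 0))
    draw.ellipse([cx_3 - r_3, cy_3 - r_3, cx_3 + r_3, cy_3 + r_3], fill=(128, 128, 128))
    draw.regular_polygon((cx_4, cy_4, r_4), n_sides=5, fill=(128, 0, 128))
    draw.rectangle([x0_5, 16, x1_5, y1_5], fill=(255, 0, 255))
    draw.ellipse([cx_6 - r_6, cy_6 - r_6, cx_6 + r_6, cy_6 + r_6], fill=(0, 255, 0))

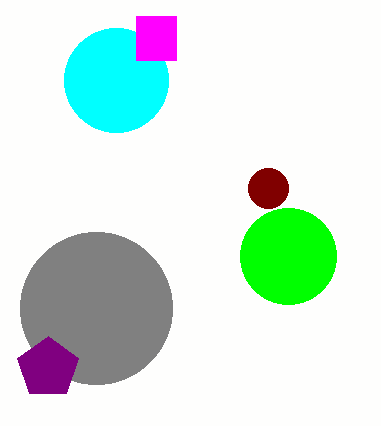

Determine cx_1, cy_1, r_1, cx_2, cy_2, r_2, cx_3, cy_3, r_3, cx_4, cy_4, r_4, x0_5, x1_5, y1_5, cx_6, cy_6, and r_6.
cx_1 = 116
cy_1 = 80
r_1 = 52
cx_2 = 268
cy_2 = 188
r_2 = 20
cx_3 = 96
cy_3 = 308
r_3 = 76
cx_4 = 48
cy_4 = 368
r_4 = 32
x0_5 = 136
x1_5 = 176
y1_5 = 60
cx_6 = 288
cy_6 = 256
r_6 = 48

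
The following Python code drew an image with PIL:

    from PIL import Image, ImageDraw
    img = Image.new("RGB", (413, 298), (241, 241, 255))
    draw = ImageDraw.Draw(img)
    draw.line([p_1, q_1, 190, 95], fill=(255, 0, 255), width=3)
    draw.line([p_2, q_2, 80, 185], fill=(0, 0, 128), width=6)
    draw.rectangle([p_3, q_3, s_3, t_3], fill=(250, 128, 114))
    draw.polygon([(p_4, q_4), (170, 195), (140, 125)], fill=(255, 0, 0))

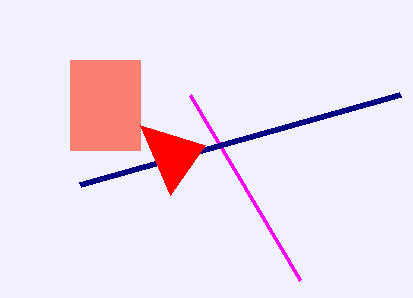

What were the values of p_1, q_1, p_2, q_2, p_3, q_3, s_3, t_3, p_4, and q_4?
p_1 = 300, q_1 = 280, p_2 = 400, q_2 = 95, p_3 = 70, q_3 = 60, s_3 = 140, t_3 = 150, p_4 = 205, q_4 = 145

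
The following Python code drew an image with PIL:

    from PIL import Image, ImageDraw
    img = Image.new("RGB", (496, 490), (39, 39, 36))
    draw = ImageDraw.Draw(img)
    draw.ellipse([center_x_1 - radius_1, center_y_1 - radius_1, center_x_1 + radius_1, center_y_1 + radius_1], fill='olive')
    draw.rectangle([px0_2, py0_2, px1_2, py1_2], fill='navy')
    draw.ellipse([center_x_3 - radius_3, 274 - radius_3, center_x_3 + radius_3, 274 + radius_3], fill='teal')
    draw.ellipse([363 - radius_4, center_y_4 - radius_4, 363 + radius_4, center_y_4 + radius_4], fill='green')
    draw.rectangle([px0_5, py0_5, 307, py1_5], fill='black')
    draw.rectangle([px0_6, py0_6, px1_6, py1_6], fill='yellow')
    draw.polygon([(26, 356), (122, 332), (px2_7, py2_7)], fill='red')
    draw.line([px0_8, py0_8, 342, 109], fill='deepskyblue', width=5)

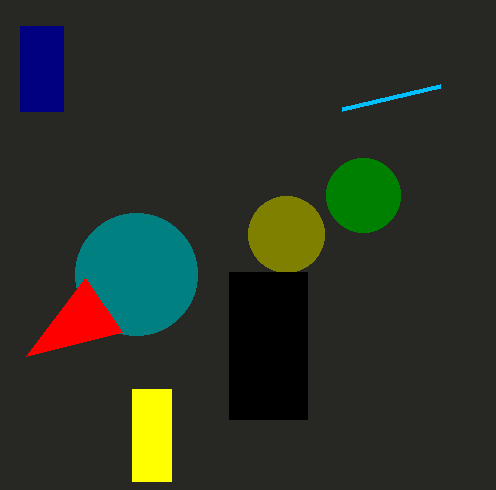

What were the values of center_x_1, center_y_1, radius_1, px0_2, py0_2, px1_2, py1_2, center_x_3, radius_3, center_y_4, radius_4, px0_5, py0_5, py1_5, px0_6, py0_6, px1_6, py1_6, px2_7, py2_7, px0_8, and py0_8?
center_x_1 = 286, center_y_1 = 234, radius_1 = 38, px0_2 = 20, py0_2 = 26, px1_2 = 63, py1_2 = 111, center_x_3 = 136, radius_3 = 61, center_y_4 = 195, radius_4 = 37, px0_5 = 229, py0_5 = 272, py1_5 = 419, px0_6 = 132, py0_6 = 389, px1_6 = 171, py1_6 = 481, px2_7 = 85, py2_7 = 278, px0_8 = 440, py0_8 = 86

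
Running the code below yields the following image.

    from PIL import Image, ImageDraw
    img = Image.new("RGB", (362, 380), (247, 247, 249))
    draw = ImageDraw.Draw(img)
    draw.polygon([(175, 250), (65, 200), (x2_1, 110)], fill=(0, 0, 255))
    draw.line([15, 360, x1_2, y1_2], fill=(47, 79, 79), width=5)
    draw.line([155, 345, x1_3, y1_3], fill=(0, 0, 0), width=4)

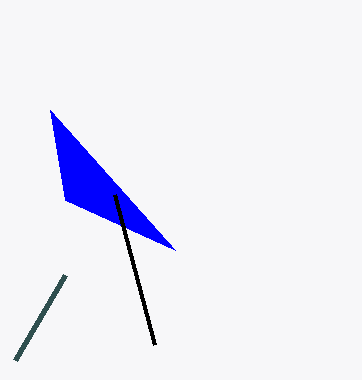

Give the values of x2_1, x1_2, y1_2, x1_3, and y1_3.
x2_1 = 50, x1_2 = 65, y1_2 = 275, x1_3 = 115, y1_3 = 195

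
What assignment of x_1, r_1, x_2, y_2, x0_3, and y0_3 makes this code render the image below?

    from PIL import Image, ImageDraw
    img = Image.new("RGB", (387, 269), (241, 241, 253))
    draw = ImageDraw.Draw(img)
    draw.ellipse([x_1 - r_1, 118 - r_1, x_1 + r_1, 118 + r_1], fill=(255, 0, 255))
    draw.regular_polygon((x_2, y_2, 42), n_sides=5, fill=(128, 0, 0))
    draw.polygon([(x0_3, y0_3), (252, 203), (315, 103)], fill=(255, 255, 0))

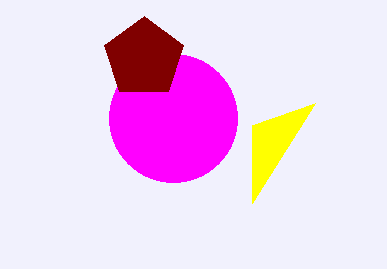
x_1 = 173
r_1 = 64
x_2 = 144
y_2 = 58
x0_3 = 252
y0_3 = 125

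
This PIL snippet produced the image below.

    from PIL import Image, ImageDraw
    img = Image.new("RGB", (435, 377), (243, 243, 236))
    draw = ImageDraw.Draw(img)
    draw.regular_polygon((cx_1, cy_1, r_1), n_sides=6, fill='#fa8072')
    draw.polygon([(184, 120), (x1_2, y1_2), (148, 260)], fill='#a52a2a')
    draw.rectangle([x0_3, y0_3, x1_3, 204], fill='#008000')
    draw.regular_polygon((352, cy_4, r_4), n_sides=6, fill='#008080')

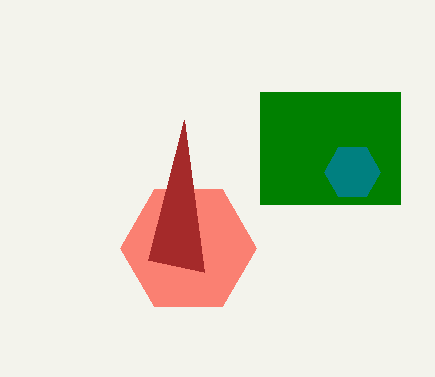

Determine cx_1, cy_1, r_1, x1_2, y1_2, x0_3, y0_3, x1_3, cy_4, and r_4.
cx_1 = 188; cy_1 = 248; r_1 = 68; x1_2 = 204; y1_2 = 272; x0_3 = 260; y0_3 = 92; x1_3 = 400; cy_4 = 172; r_4 = 28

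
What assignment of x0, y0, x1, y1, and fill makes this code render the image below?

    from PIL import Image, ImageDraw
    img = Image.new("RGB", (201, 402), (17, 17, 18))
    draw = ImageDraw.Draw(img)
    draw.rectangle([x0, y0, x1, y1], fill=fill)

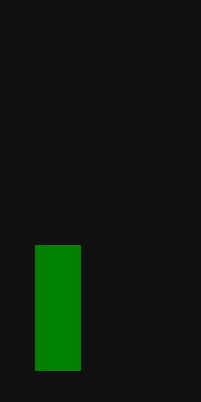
x0 = 35, y0 = 245, x1 = 80, y1 = 370, fill = 'green'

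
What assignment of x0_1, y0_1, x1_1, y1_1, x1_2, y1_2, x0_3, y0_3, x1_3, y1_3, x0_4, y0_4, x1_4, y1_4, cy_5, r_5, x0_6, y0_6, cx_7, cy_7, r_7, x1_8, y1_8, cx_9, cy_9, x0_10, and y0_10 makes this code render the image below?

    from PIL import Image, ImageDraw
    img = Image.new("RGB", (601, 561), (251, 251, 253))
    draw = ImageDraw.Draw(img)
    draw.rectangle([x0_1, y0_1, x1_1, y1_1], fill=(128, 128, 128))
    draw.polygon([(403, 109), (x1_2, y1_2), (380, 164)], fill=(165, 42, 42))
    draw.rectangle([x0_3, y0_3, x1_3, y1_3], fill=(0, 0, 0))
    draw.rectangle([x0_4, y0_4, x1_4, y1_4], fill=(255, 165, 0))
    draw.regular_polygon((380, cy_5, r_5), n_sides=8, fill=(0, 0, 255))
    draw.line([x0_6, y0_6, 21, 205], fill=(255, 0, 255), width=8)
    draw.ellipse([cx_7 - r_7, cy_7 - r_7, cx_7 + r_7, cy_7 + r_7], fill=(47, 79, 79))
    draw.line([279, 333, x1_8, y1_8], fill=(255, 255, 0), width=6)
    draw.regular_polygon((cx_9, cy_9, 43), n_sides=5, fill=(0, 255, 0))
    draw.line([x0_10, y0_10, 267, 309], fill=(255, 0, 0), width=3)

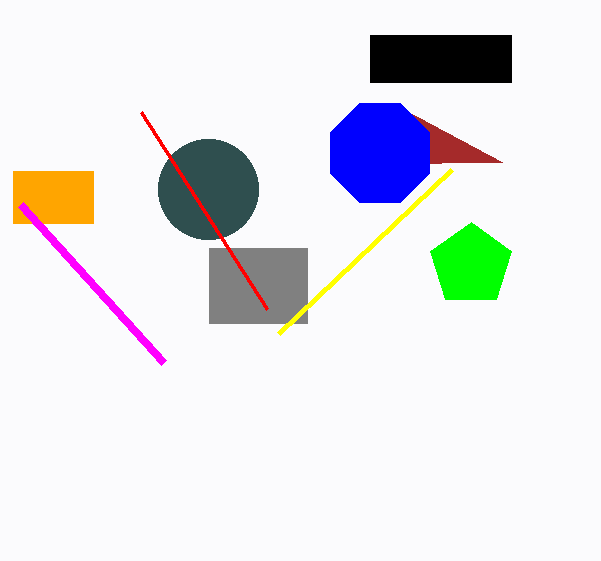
x0_1 = 209; y0_1 = 248; x1_1 = 307; y1_1 = 323; x1_2 = 502; y1_2 = 162; x0_3 = 370; y0_3 = 35; x1_3 = 511; y1_3 = 82; x0_4 = 13; y0_4 = 171; x1_4 = 93; y1_4 = 223; cy_5 = 153; r_5 = 54; x0_6 = 164; y0_6 = 363; cx_7 = 208; cy_7 = 189; r_7 = 50; x1_8 = 452; y1_8 = 169; cx_9 = 471; cy_9 = 265; x0_10 = 141; y0_10 = 112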